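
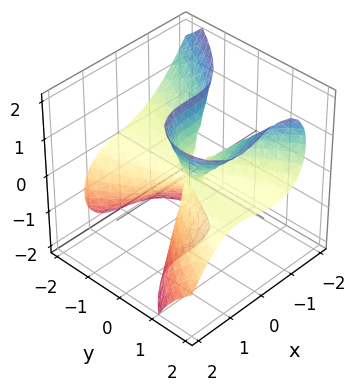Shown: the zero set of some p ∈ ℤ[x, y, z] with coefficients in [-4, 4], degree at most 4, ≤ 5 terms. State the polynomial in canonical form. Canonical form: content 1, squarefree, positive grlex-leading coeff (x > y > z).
2*x^3 + 2*y^2*z - 2*y*z^2 - x*y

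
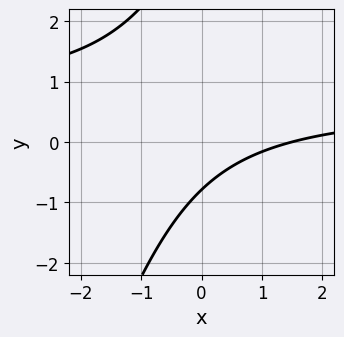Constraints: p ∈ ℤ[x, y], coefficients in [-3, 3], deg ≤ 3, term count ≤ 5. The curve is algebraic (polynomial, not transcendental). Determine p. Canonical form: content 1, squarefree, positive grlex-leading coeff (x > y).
3*x*y - y^2 - 2*x + 3*y + 3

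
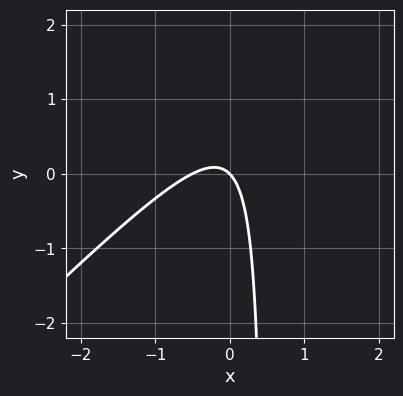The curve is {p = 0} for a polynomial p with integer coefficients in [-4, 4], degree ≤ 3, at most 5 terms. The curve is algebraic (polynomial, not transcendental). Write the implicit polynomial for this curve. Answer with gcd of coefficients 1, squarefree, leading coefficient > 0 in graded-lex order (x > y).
2*x^2 - 2*x*y + x + y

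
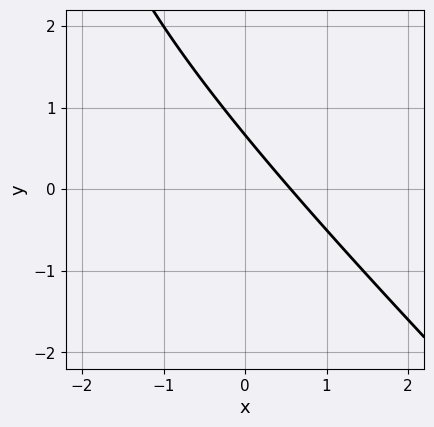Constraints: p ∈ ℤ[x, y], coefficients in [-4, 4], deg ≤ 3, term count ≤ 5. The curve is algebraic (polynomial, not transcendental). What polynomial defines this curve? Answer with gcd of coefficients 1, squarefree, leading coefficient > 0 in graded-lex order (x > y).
x^2 + x*y + 3*x + 3*y - 2

First, degree: no degree-1 curve has this shape, so deg p = 2.
Finally, matching integer coefficients to the picture gives p.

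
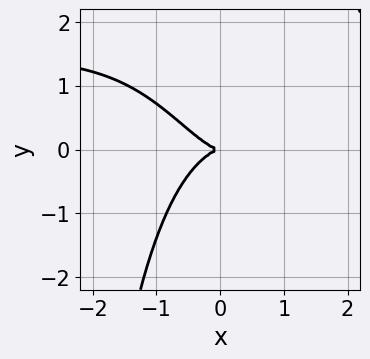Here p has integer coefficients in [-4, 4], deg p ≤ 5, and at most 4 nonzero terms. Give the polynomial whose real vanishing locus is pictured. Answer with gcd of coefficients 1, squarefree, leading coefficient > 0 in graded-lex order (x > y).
1. deg p = 4. The shape is more complex than any degree-3 curve.
2. Checking where it meets the axes: it crosses the y-axis at the gridline y = 0; it crosses the x-axis at the gridline x = 0.
3. Together with the visible shape, these determine p as stated.

2*x^3*y - 3*x^3 - 3*y^2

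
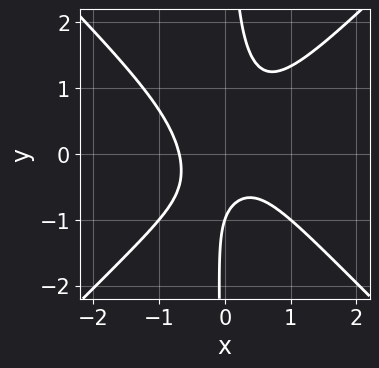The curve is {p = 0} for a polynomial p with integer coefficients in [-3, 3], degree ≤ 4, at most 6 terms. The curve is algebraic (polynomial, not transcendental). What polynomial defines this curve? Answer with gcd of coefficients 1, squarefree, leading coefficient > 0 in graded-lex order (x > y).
(a) Degree: the shape is more complex than any degree-2 curve, so deg p = 3.
(b) Checking where it meets the axes: it meets the y-axis at y = -1 (among the integer gridlines).
(c) Matching integer coefficients to the picture gives p.

3*x^3 - 3*x*y^2 + y + 1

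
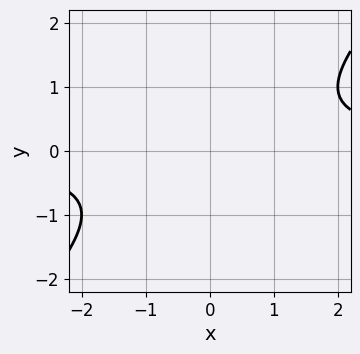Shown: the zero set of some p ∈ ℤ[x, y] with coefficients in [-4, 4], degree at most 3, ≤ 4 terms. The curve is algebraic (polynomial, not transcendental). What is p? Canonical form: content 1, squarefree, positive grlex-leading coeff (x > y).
1. deg p = 2.
2. From the axis intercepts and sections: the curve avoids every integer y-axis point in the box; the curve avoids every integer x-axis point in the box.
3. Assembling these constraints gives the stated polynomial.

x*y - y^2 - 1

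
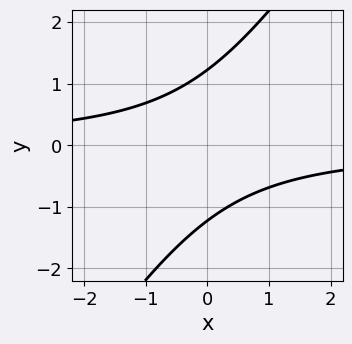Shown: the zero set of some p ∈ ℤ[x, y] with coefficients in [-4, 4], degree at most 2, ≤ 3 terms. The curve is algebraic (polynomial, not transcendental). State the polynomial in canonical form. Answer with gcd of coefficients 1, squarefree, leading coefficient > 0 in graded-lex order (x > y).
3*x*y - 2*y^2 + 3

The degree is 2 — no degree-1 curve has this shape.
Checking where it meets the axes: it misses every integer gridline on the x-axis.
Matching integer coefficients to the picture gives p.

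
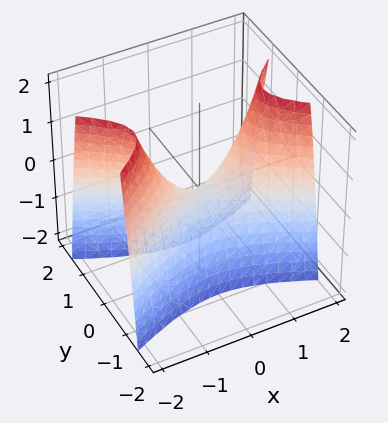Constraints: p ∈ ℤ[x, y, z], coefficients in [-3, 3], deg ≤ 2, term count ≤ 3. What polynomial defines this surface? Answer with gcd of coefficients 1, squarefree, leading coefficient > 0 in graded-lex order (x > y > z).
x^2 - 3*y^2 - z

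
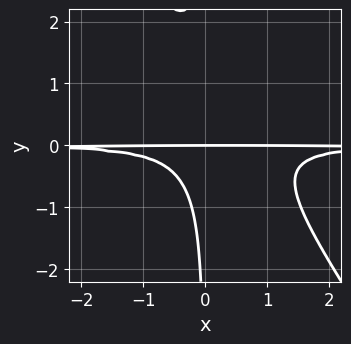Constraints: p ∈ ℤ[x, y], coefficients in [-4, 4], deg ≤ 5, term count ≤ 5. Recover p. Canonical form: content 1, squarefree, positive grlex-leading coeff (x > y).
The degree is 4 — the shape is more complex than any degree-3 curve.
Against the integer gridlines: every point of the x-axis in the box is on the curve; it meets the y-axis at y = 0 (among the integer gridlines).
Putting this together gives p.

3*x^2*y^2 + 2*x*y^3 - 2*x*y^2 + y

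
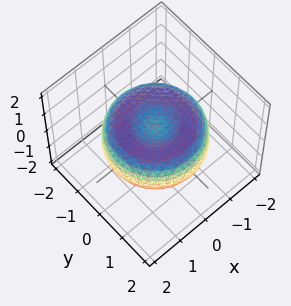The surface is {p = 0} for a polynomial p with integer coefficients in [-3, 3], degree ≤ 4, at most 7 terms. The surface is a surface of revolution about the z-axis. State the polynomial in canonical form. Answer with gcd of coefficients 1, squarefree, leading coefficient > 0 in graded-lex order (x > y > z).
The degree is 4 — the shape is more complex than any degree-3 surface.
Symmetries: every cross-section ⟂ z is a circle, so x, y appear only via x² + y².
Observable constraints: a circular section at z = 0 has radius between 1 and 2.
These observations pin down the coefficients.

x^4 + 2*x^2*y^2 + y^4 - 2*x^2 - 2*y^2 + 3*z^2 - 1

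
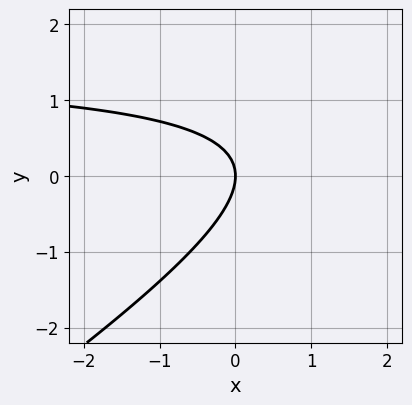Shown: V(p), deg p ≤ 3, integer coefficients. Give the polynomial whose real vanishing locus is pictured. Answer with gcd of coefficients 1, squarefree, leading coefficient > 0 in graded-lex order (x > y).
1. deg p = 2. No degree-1 curve has this shape.
2. Observable constraints: one y-axis crossing is at y = 0; it crosses the x-axis at the gridline x = 0.
3. Fitting integer coefficients to these (and the overall shape) gives p.

2*x*y - 3*y^2 - 3*x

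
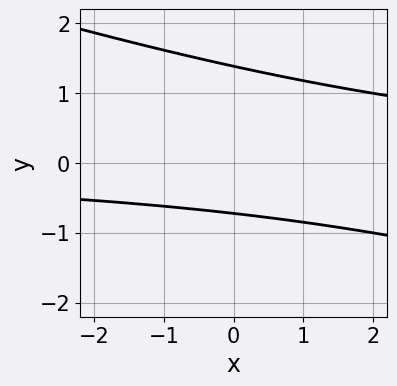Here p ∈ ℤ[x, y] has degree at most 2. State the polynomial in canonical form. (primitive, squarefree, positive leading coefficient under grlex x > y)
x*y + 3*y^2 - 2*y - 3

Degree: the shape is more complex than any degree-1 curve, so deg p = 2.
Against the integer gridlines: it misses every integer gridline on the x-axis.
Solving for integer coefficients yields p as stated.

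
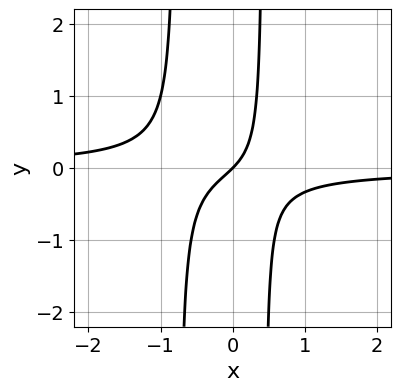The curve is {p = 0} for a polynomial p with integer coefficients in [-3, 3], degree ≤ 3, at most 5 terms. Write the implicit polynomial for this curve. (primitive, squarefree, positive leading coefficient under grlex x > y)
3*x^2*y + x*y + x - y

(a) Degree: the shape is more complex than any degree-2 curve, so deg p = 3.
(b) Checking where it meets the axes: it meets the y-axis at y = 0 (among the integer gridlines); one x-axis crossing is at x = 0.
(c) These observations pin down the coefficients.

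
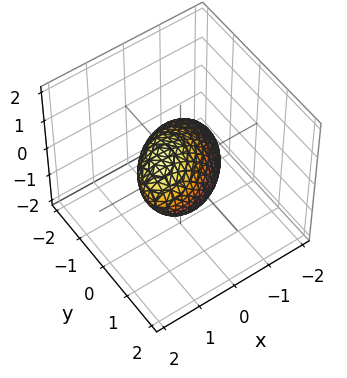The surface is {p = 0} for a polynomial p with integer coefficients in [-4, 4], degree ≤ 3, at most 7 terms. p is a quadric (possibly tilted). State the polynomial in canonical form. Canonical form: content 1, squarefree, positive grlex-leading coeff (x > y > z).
x^2 - x*y - x*z + y^2 + z^2 - 1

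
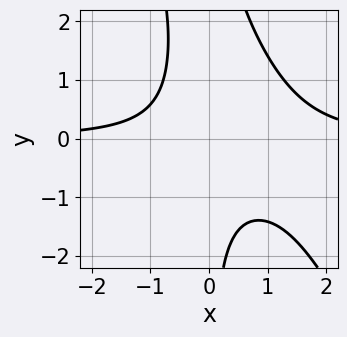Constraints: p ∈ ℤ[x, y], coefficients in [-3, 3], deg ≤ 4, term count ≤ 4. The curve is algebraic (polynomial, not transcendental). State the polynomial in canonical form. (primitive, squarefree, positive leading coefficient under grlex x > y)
2*x^2*y + x*y^2 - 2*x*y - 2

(a) deg p = 3.
(b) From the visible intercepts: the curve avoids every integer x-axis point in the box; no y-intercept at any integer in the box.
(c) Matching integer coefficients to the picture gives p.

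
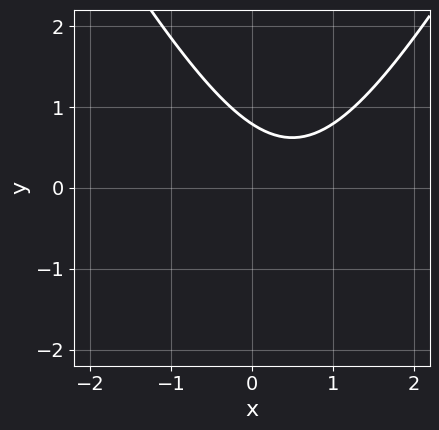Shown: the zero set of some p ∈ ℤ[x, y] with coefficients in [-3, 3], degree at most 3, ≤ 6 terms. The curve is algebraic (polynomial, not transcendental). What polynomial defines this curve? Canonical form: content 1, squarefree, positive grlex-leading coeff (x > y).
Degree: a generic line meets the curve in up to 2 points, so deg p = 2.
Observable constraints: it misses every integer gridline on the x-axis.
Together with the visible shape, these determine p as stated.

3*x^2 - y^2 - 3*x - 3*y + 3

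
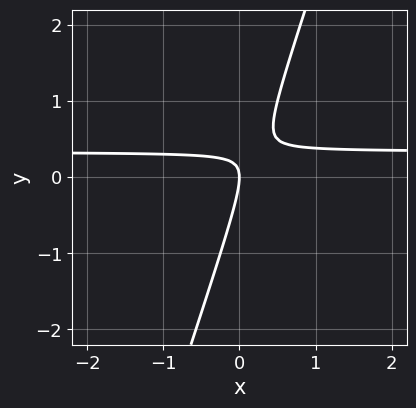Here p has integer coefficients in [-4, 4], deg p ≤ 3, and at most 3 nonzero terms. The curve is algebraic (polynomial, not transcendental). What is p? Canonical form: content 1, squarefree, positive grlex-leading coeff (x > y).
3*x*y - y^2 - x

First, degree: the shape is more complex than any degree-1 curve, so deg p = 2.
Then, checking where it meets the axes: it crosses the y-axis at the gridline y = 0; it crosses the x-axis at the gridline x = 0.
Finally, assembling these constraints gives the stated polynomial.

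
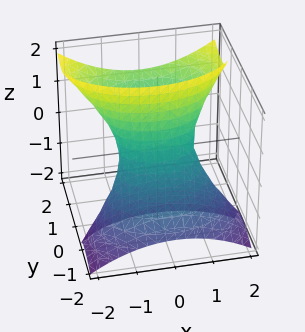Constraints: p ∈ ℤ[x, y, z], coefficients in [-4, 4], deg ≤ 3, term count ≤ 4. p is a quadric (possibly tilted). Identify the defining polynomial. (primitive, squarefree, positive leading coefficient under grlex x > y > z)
x^2 + 2*y^2 - 3*y*z - 1

(a) The degree is 2 — the shape is more complex than any degree-1 surface.
(b) Against the integer gridlines: the surface avoids every integer z-axis point in the box; the x-axis gridline crossings are at x ∈ {-1, 1}.
(c) Together with the visible shape, these determine p as stated.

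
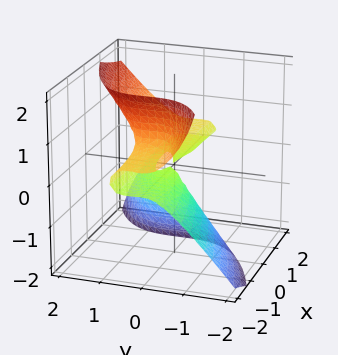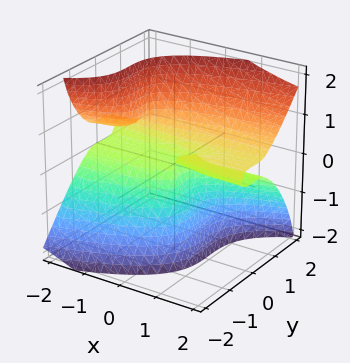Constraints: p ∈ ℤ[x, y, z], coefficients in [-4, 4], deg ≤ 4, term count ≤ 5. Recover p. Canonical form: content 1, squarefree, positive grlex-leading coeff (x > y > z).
Degree: a generic line meets the surface in up to 3 points, so deg p = 3.
Reading off the gridlines: one z-axis crossing is at z = 0; every point of the x-axis in the box is on the surface.
Assembling these constraints gives the stated polynomial.

2*x*z^2 - 2*y^3 + z^3 - x*z + y^2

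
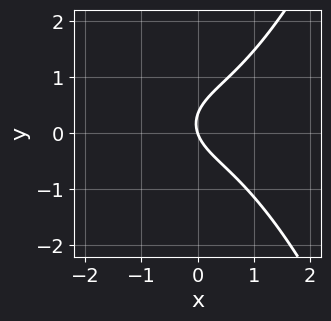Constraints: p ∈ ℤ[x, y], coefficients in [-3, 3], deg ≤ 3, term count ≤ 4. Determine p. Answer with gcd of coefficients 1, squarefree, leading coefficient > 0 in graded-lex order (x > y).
1. deg p = 3. A generic line meets the curve in up to 3 points.
2. From the visible intercepts: it crosses the y-axis at the gridline y = 0; it meets the x-axis at x = 0 (among the integer gridlines).
3. Putting this together gives p.

2*x^3 - 3*y^2 + 3*x + y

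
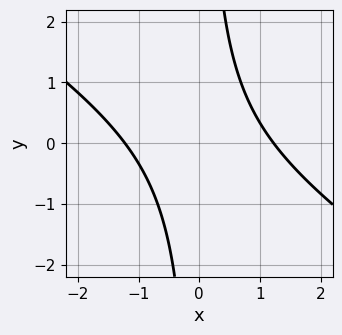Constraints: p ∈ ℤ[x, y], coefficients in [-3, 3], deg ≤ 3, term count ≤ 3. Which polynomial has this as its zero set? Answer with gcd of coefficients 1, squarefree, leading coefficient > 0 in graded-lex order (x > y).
Degree: no degree-1 curve has this shape, so deg p = 2.
Checking where it meets the axes: no y-intercept at any integer in the box.
Putting this together gives p.

2*x^2 + 3*x*y - 3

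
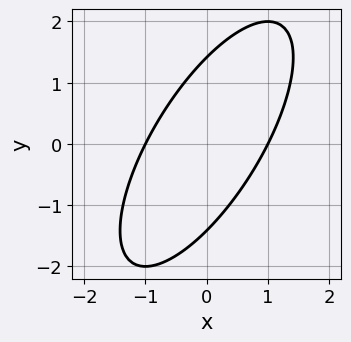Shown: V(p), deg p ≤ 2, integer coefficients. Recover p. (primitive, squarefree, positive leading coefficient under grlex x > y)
1. Degree: the shape is more complex than any degree-1 curve, so deg p = 2.
2. From the visible intercepts: among the integer gridlines, it crosses the x-axis at x ∈ {-1, 1}.
3. Fitting integer coefficients to these (and the overall shape) gives p.

2*x^2 - 2*x*y + y^2 - 2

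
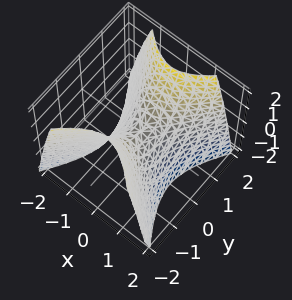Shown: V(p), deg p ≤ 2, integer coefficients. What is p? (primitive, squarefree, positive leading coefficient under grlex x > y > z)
3*x^2 - 2*y^2 + 2*z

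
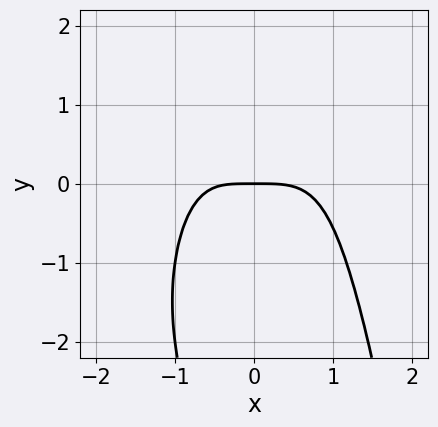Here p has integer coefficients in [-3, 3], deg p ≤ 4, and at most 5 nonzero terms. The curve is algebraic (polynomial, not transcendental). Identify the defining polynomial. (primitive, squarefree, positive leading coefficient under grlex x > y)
2*x^4 - x^3*y - x*y^2 + x*y + 3*y

(a) The degree is 4 — a generic line meets the curve in up to 4 points.
(b) Checking where it meets the axes: it meets the x-axis at x = 0 (among the integer gridlines); it meets the y-axis at y = 0 (among the integer gridlines).
(c) The integer polynomial consistent with all of this is the stated p.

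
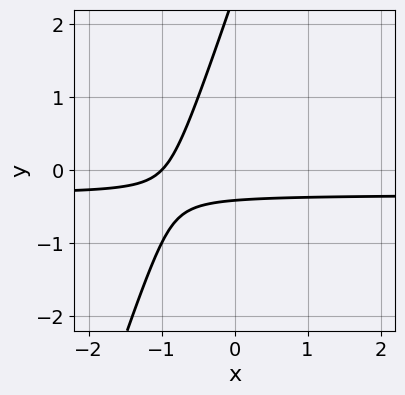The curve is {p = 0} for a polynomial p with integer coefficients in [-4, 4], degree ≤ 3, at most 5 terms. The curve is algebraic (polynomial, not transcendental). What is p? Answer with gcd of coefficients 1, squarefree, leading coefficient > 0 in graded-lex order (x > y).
3*x*y - y^2 + x + 2*y + 1

1. deg p = 2. A generic line meets the curve in up to 2 points.
2. Observable constraints: it meets the x-axis at x = -1 (among the integer gridlines).
3. Assembling these constraints gives the stated polynomial.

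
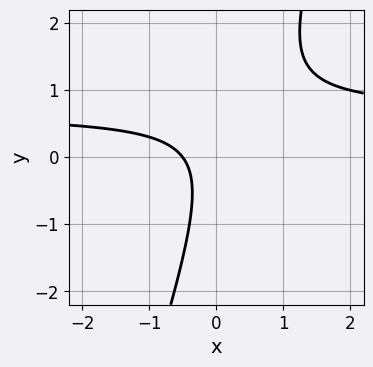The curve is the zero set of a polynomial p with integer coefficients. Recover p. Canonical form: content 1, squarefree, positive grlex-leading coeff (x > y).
(a) Degree: no degree-1 curve has this shape, so deg p = 2.
(b) Observable constraints: the curve avoids every integer y-axis point in the box.
(c) These observations pin down the coefficients.

3*x*y - y^2 - 2*x - 1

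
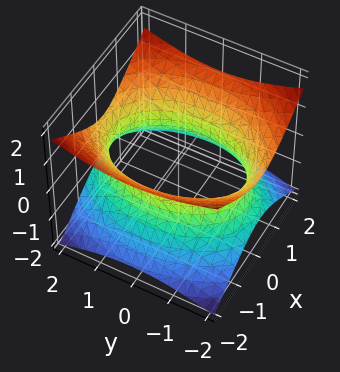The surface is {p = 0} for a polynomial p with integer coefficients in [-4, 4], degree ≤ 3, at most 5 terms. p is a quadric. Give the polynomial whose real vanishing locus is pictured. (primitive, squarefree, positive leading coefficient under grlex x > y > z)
(a) Degree: one connected sheet with a waist; a quadric, so deg p = 2.
(b) Symmetries: it's symmetric under x → −x, forcing even powers of x; mirror symmetry z ↦ −z ⇒ only even powers of z; it's symmetric under y → −y, forcing even powers of y.
(c) From the axis intercepts and sections: the surface avoids every integer z-axis point in the box.
(d) Fitting integer coefficients to these (and the overall shape) gives p.

2*x^2 + y^2 - 3*z^2 - 3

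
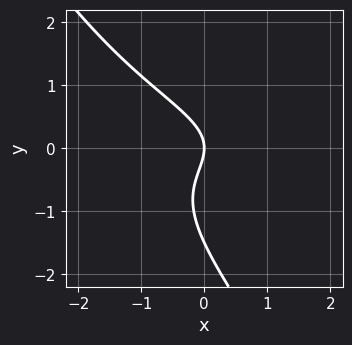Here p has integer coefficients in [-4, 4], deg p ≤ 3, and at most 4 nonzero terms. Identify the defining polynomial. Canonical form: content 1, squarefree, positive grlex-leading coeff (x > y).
3*x*y^2 + 2*y^3 + 3*y^2 + 3*x

1. deg p = 3.
2. From the axis intercepts and sections: it meets the x-axis at x = 0 (among the integer gridlines); it meets the y-axis at y = 0 (among the integer gridlines).
3. Together with the visible shape, these determine p as stated.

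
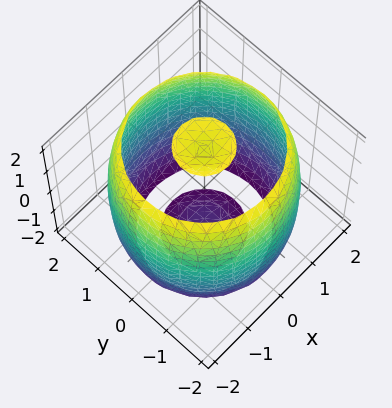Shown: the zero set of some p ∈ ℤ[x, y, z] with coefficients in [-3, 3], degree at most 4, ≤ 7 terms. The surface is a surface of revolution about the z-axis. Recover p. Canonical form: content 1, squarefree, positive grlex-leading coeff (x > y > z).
x^4 + 2*x^2*y^2 + y^4 - 3*x^2 - 3*y^2 + z^2 - 3

First, the picture has 3 separate pieces. They look like related sheets of one shape, so recover p as a whole.
Next, degree: no degree-3 surface has this shape, so deg p = 4.
Next, symmetries: rotational symmetry about the z-axis ⇒ p depends on x, y only through x² + y².
Then, against the integer gridlines: a circular section at z = -2 has radius between 0 and 1.
Finally, putting this together gives p.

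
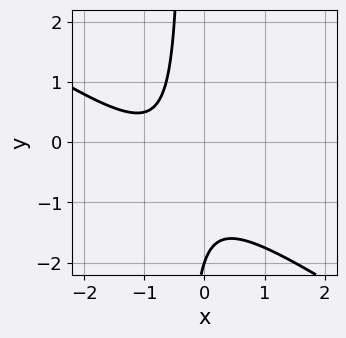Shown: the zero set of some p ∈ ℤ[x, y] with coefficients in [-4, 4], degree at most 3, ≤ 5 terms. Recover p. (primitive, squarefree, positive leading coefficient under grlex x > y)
2*x^2 + 3*x*y + 3*x + y + 2

Degree: the shape is more complex than any degree-1 curve, so deg p = 2.
From the visible intercepts: it misses every integer gridline on the x-axis; it crosses the y-axis at the gridline y = -2.
Fitting integer coefficients to these (and the overall shape) gives p.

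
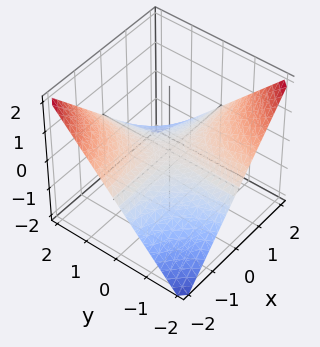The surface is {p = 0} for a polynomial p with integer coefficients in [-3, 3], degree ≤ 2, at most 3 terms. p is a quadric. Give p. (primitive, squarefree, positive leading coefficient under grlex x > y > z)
x*y + 2*z

(a) deg p = 2.
(b) From the visible intercepts: the visible y-axis segment lies entirely on the surface; every point of the x-axis in the box is on the surface; it crosses the z-axis at the gridline z = 0.
(c) These observations pin down the coefficients.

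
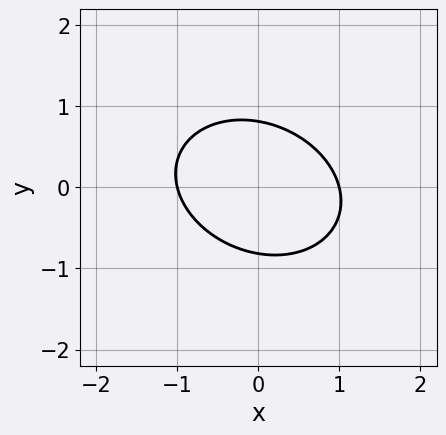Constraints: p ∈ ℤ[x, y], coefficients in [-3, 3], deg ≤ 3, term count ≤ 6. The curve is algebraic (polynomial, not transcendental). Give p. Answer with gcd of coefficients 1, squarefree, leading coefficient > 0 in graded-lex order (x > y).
First, the degree is 2 — a generic line meets the curve in up to 2 points.
Then, from the visible intercepts: among the integer gridlines, it crosses the x-axis at x ∈ {-1, 1}.
Finally, putting this together gives p.

2*x^2 + x*y + 3*y^2 - 2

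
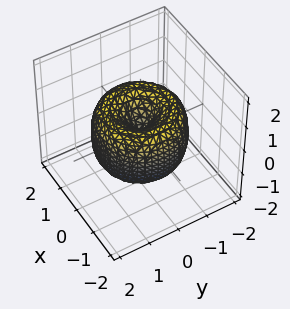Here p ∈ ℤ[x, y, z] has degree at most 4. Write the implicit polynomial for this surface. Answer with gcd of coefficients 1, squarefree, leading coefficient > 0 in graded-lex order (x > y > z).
x^4 + 2*x^2*y^2 + y^4 - 2*x^2 - 2*y^2 + z^2

1. The degree is 4 — the shape is more complex than any degree-3 surface.
2. Symmetry: the surface is invariant under rotation about z: p = q(x² + y², z).
3. From the visible intercepts: one z-axis crossing is at z = 0; one x-axis crossing is at x = 0; a circular section at z = -1 has radius exactly 1.
4. Together with the visible shape, these determine p as stated.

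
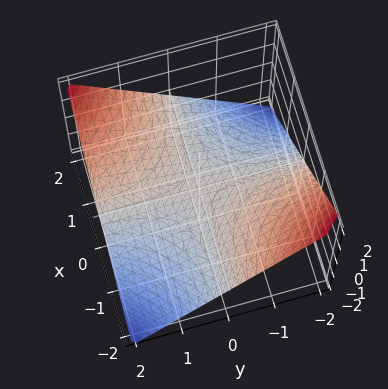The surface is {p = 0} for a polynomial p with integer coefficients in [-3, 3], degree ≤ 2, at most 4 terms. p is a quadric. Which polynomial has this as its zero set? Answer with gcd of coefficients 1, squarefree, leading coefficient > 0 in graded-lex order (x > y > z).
x*y - 2*z

First, the degree is 2 — a hyperbolic paraboloid; a quadric.
Next, against the integer gridlines: it meets the z-axis at z = 0 (among the integer gridlines); every point of the x-axis in the box is on the surface.
Finally, together with the visible shape, these determine p as stated.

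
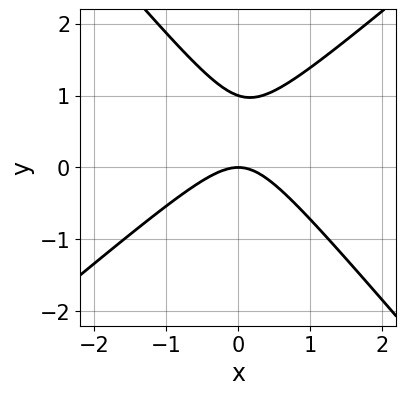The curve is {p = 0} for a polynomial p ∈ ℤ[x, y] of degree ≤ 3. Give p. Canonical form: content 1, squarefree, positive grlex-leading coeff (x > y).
The degree is 2 — a generic line meets the curve in up to 2 points.
Against the integer gridlines: one x-axis crossing is at x = 0; the y-axis gridline crossings are at y ∈ {0, 1}.
Assembling these constraints gives the stated polynomial.

3*x^2 - x*y - 3*y^2 + 3*y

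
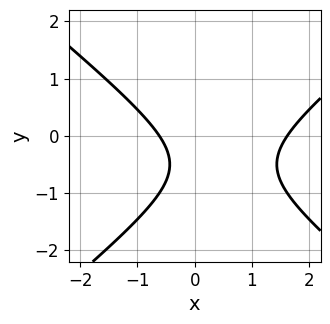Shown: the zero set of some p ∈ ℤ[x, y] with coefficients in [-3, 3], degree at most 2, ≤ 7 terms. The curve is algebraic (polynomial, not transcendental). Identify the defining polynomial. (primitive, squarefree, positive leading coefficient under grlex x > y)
2*x^2 - 3*y^2 - 2*x - 3*y - 2

deg p = 2. The shape is more complex than any degree-1 curve.
From the visible intercepts: no y-intercept at any integer in the box.
These observations pin down the coefficients.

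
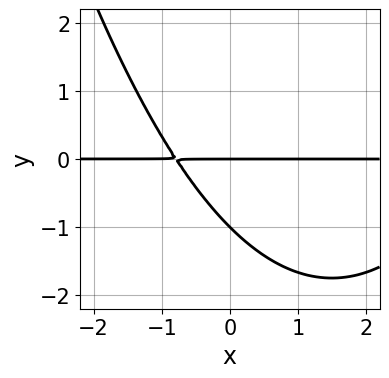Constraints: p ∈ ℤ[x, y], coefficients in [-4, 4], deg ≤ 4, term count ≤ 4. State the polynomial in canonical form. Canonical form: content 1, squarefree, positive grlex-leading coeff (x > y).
First, degree: the shape is more complex than any degree-2 curve, so deg p = 3.
Then, checking where it meets the axes: among the integer gridlines, it crosses the y-axis at y ∈ {-1, 0}; the visible x-axis segment lies entirely on the curve.
Finally, these observations pin down the coefficients.

x^2*y - 3*x*y - 3*y^2 - 3*y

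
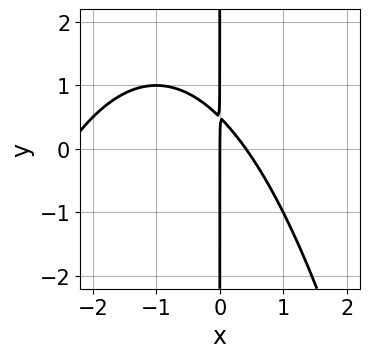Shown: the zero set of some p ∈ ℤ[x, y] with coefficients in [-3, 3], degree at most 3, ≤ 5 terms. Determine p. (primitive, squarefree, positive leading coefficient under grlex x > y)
x^3 + 2*x^2 + 2*x*y - x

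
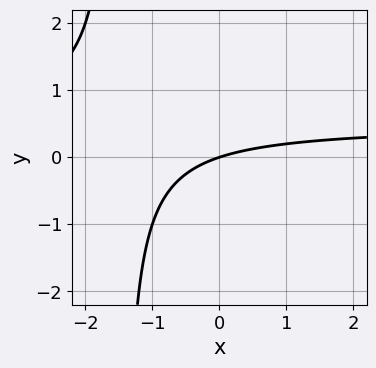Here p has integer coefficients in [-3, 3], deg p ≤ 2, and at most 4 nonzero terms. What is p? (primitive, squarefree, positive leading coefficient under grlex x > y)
2*x*y - x + 3*y

First, the degree is 2 — a generic line meets the curve in up to 2 points.
Then, against the integer gridlines: it crosses the x-axis at the gridline x = 0; one y-axis crossing is at y = 0.
Finally, matching integer coefficients to the picture gives p.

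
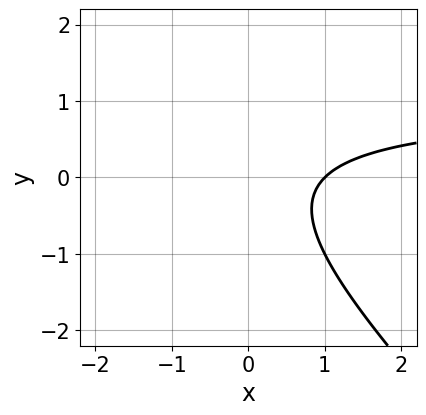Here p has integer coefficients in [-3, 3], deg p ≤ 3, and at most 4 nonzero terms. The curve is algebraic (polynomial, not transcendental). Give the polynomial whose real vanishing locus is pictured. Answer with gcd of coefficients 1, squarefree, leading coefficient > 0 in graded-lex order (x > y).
1. Degree: a generic line meets the curve in up to 2 points, so deg p = 2.
2. From the axis intercepts and sections: it crosses the x-axis at the gridline x = 1; no y-intercept at any integer in the box.
3. Fitting integer coefficients to these (and the overall shape) gives p.

x*y + y^2 - x + 1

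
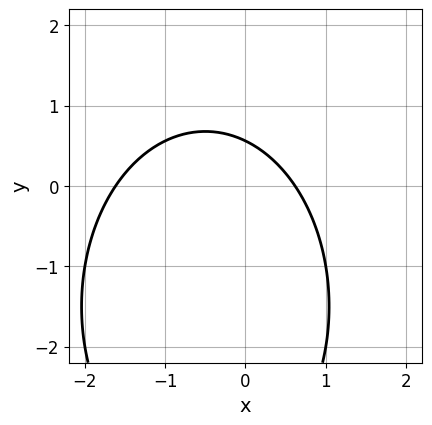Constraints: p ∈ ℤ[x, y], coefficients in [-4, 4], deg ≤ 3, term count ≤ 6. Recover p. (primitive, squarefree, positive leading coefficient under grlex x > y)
2*x^2 + y^2 + 2*x + 3*y - 2

1. deg p = 2. No degree-1 curve has this shape.
2. The integer polynomial consistent with all of this is the stated p.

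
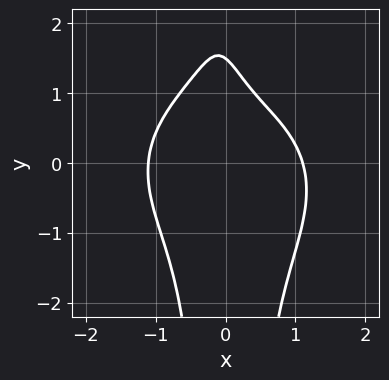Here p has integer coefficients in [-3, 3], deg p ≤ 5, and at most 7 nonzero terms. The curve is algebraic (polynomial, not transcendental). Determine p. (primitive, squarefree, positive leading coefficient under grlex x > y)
2*x^4 + 3*x^2*y^2 + x*y + 2*y - 3

First, degree: a generic line meets the curve in up to 4 points, so deg p = 4.
Finally, matching integer coefficients to the picture gives p.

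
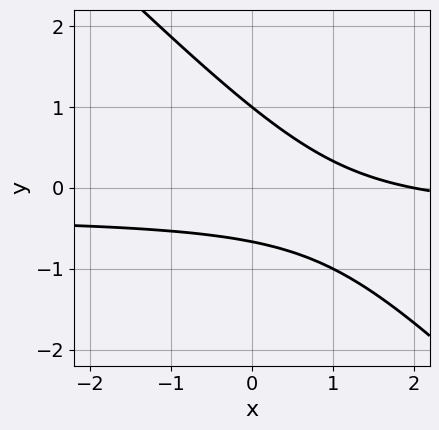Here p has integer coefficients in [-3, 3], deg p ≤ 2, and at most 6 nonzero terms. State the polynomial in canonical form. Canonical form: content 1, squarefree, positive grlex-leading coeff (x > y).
Degree: a generic line meets the curve in up to 2 points, so deg p = 2.
Against the integer gridlines: it crosses the x-axis at the gridline x = 2; it crosses the y-axis at the gridline y = 1.
Assembling these constraints gives the stated polynomial.

3*x*y + 3*y^2 + x - y - 2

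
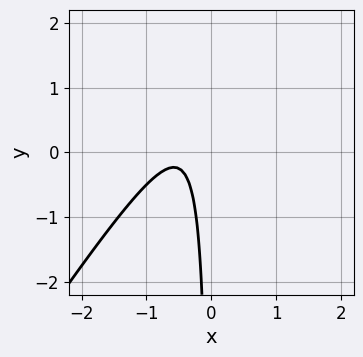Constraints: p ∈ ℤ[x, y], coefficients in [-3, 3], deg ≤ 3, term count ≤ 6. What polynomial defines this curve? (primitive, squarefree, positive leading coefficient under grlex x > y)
3*x^2 - 2*x*y + 3*x + 1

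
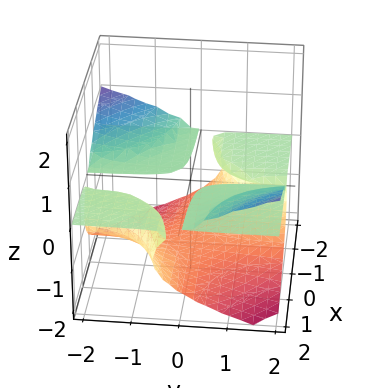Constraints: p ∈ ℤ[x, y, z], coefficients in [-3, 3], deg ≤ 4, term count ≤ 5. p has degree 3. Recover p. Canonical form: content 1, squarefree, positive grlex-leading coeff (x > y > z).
The picture has 3 separate pieces. They look like related sheets of one shape, so recover p as a whole.
Degree: a generic line meets the surface in up to 3 points, so deg p = 3.
From the axis intercepts and sections: every point of the x-axis in the box is on the surface; every point of the y-axis in the box is on the surface.
The integer polynomial consistent with all of this is the stated p.

x*y*z - 2*z^3 - 3*z^2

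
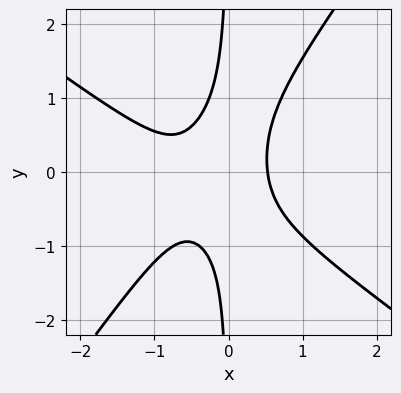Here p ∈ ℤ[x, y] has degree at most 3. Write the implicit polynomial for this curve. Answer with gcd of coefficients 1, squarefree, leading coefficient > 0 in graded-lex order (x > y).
3*x^3 + 2*x^2*y - 3*x*y^2 + 2*x^2 - 1

First, deg p = 3. A generic line meets the curve in up to 3 points.
Then, checking where it meets the axes: it misses every integer gridline on the y-axis.
Finally, fitting integer coefficients to these (and the overall shape) gives p.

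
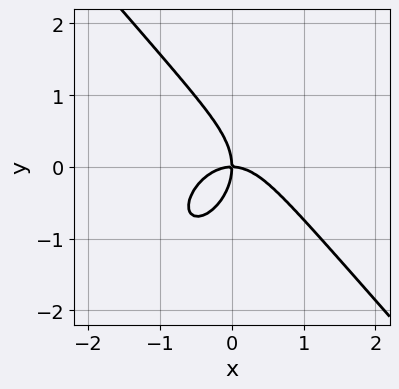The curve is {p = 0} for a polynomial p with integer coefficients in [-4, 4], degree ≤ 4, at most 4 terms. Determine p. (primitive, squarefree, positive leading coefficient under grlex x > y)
First, the degree is 3 — a generic line meets the curve in up to 3 points.
Then, from the axis intercepts and sections: one y-axis crossing is at y = 0; one x-axis crossing is at x = 0.
Finally, fitting integer coefficients to these (and the overall shape) gives p.

3*x^3 + 2*y^3 + 3*x*y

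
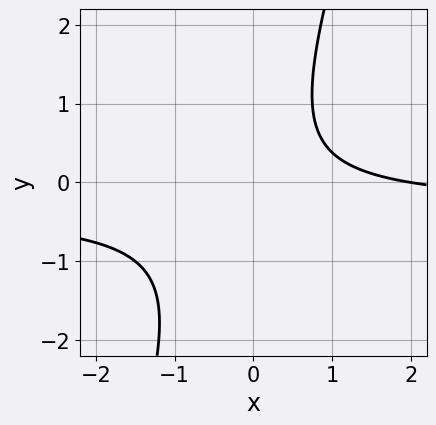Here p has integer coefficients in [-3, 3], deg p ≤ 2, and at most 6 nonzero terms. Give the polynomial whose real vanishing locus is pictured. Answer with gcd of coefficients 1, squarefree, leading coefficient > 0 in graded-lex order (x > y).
3*x*y - y^2 + x - 2

1. Degree: no degree-1 curve has this shape, so deg p = 2.
2. Against the integer gridlines: one x-axis crossing is at x = 2; the curve avoids every integer y-axis point in the box.
3. The integer polynomial consistent with all of this is the stated p.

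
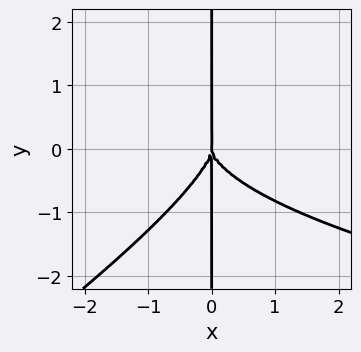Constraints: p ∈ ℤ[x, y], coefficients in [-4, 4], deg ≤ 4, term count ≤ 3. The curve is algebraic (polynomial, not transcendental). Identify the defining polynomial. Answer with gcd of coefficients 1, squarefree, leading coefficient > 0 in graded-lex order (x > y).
2*x^2*y^2 - 3*x*y^3 - 3*x^3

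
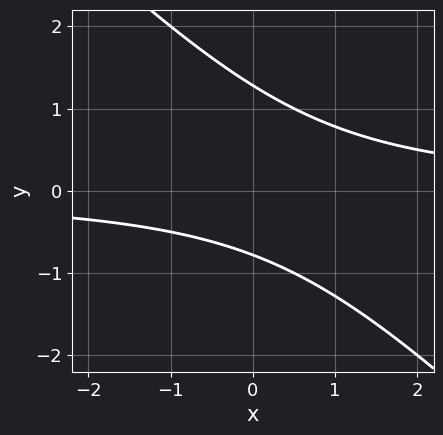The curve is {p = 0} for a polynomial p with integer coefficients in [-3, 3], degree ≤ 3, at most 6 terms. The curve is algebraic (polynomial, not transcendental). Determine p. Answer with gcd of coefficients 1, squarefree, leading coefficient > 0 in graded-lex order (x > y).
2*x*y + 2*y^2 - y - 2

deg p = 2. No degree-1 curve has this shape.
Against the integer gridlines: no x-intercept at any integer in the box.
These observations pin down the coefficients.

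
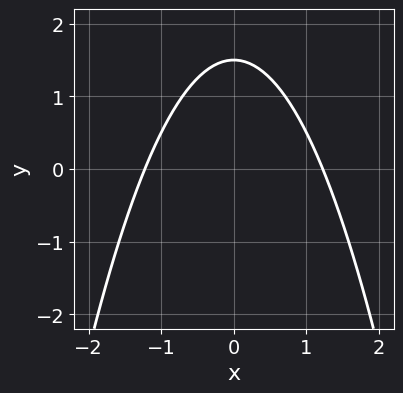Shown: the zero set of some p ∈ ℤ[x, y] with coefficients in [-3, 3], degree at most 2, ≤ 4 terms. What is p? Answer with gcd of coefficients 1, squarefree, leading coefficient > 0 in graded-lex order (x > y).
1. Degree: the shape is more complex than any degree-1 curve, so deg p = 2.
2. Symmetries: mirror symmetry x ↦ −x ⇒ only even powers of x.
3. The integer polynomial consistent with all of this is the stated p.

2*x^2 + 2*y - 3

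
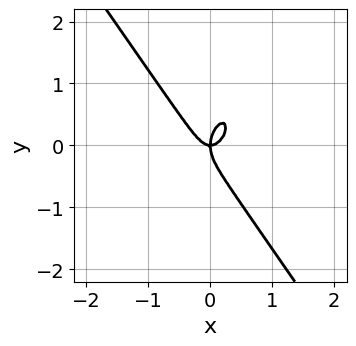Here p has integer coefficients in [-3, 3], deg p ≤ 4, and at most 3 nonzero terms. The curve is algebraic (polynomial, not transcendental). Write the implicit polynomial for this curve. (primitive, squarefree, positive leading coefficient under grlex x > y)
3*x^3 + y^3 - x*y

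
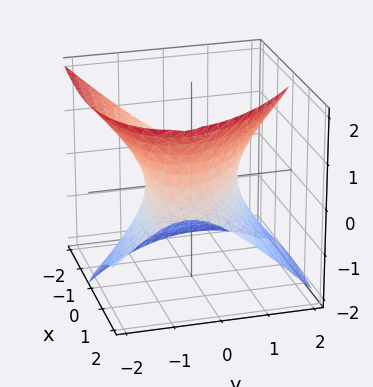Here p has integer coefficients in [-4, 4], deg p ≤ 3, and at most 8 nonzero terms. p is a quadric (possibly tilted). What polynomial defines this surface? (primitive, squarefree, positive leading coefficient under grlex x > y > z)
x^2 + 2*x*y + 3*x*z + 3*y^2 - 3*z^2 - 3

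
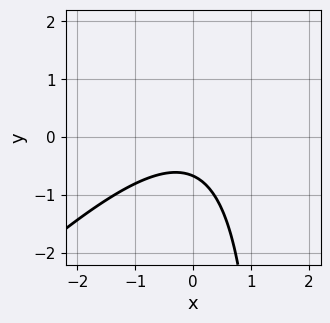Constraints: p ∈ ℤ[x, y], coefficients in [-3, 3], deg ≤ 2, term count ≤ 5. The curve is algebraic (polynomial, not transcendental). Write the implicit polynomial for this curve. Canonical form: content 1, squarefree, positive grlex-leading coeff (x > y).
2*x^2 - 2*x*y + 3*y + 2

(a) deg p = 2. No degree-1 curve has this shape.
(b) Checking where it meets the axes: it misses every integer gridline on the x-axis.
(c) Solving for integer coefficients yields p as stated.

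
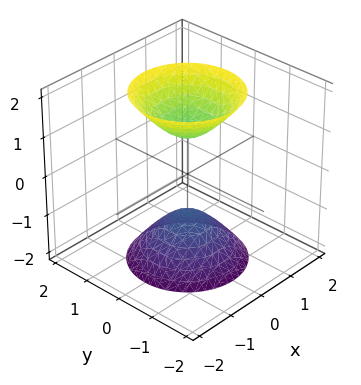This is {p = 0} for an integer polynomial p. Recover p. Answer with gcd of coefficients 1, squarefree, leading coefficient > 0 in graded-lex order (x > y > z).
(a) I count 2 distinct pieces. They look like related sheets of one shape, so recover p as a whole.
(b) deg p = 2. Two sheets facing apart; a quadric.
(c) Symmetries: the z ↦ −z reflection is a symmetry, so z appears only in even powers; rotational symmetry about the z-axis ⇒ p depends on x, y only through x² + y².
(d) Checking where it meets the axes: the z-axis gridline crossings are at z ∈ {-1, 1}; a circular section at z = -2 has radius between 1 and 2; the surface avoids every integer x-axis point in the box.
(e) Matching integer coefficients to the picture gives p.

2*x^2 + 2*y^2 - z^2 + 1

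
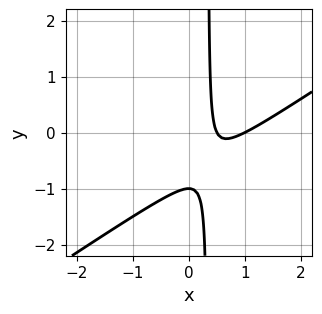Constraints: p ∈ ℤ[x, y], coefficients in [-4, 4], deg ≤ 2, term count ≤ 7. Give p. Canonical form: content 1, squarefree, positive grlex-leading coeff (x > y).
2*x^2 - 3*x*y - 3*x + y + 1

First, the degree is 2 — the shape is more complex than any degree-1 curve.
Then, reading off the gridlines: it crosses the x-axis at the gridline x = 1; it crosses the y-axis at the gridline y = -1.
Finally, putting this together gives p.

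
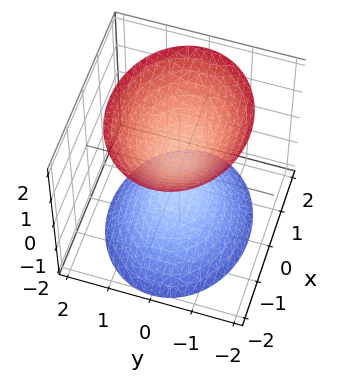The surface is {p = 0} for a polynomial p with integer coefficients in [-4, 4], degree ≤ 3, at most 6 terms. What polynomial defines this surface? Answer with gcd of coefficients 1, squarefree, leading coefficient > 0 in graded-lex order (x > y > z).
2*x^2 + 3*y^2 - 2*z^2 + 1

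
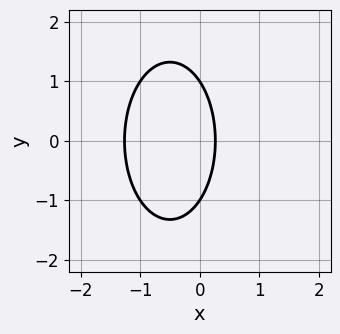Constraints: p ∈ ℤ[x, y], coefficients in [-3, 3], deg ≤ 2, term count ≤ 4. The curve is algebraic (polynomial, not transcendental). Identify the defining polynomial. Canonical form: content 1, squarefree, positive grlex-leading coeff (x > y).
3*x^2 + y^2 + 3*x - 1

(a) The degree is 2 — no degree-1 curve has this shape.
(b) Symmetries: mirror symmetry y ↦ −y ⇒ only even powers of y.
(c) Reading off the gridlines: among the integer gridlines, it crosses the y-axis at y ∈ {-1, 1}.
(d) Assembling these constraints gives the stated polynomial.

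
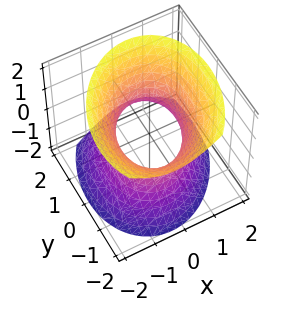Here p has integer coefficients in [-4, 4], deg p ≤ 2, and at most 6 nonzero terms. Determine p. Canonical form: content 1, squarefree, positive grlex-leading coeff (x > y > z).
3*x^2 - x*y + 2*y^2 + y*z - 2*z^2 - 3

deg p = 2. No degree-1 surface has this shape.
Checking where it meets the axes: no z-intercept at any integer in the box; the x-axis gridline crossings are at x ∈ {-1, 1}.
The integer polynomial consistent with all of this is the stated p.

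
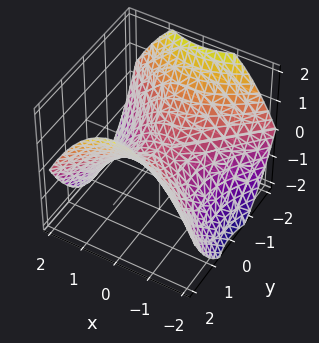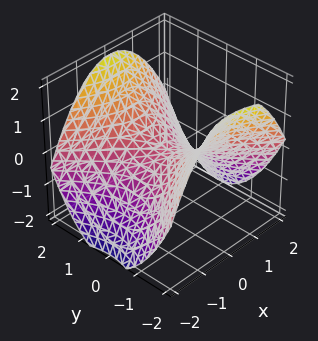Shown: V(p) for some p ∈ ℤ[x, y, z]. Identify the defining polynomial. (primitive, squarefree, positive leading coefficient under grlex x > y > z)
x^2 - y^2 + 2*z

1. Degree: a hyperbolic paraboloid; a quadric, so deg p = 2.
2. Symmetries: the x ↦ −x reflection is a symmetry, so x appears only in even powers; it's symmetric under y → −y, forcing even powers of y.
3. Checking where it meets the axes: one y-axis crossing is at y = 0; one z-axis crossing is at z = 0; it meets the x-axis at x = 0 (among the integer gridlines).
4. Solving for integer coefficients yields p as stated.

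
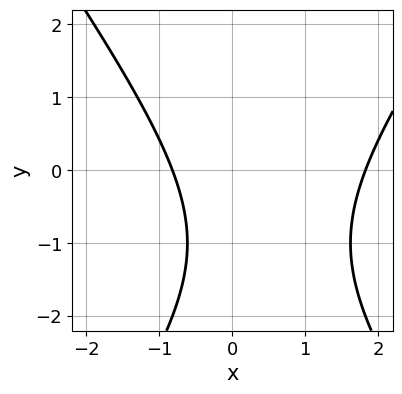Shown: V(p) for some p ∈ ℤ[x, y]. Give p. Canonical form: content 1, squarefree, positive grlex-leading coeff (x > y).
First, deg p = 2. No degree-1 curve has this shape.
Then, from the visible intercepts: no y-intercept at any integer in the box.
Finally, fitting integer coefficients to these (and the overall shape) gives p.

2*x^2 - y^2 - 2*x - 2*y - 3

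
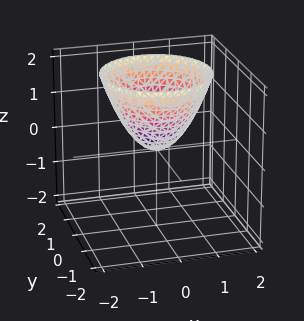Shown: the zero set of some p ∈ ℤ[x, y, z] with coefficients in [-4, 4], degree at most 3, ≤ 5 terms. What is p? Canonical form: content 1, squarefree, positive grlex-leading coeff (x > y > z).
x^2 + y^2 - z

(a) Degree: a paraboloid; a quadric, so deg p = 2.
(b) By symmetry, the z-axis is an axis of rotation, so x and y enter only as x² + y².
(c) Observable constraints: it meets the x-axis at x = 0 (among the integer gridlines); it crosses the z-axis at the gridline z = 0; it meets the y-axis at y = 0 (among the integer gridlines); a circular section at z = 1 has radius exactly 1.
(d) Solving for integer coefficients yields p as stated.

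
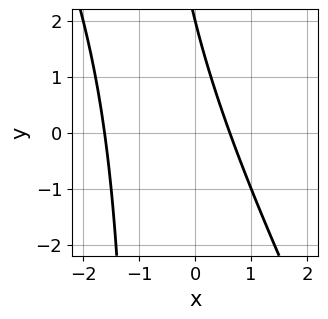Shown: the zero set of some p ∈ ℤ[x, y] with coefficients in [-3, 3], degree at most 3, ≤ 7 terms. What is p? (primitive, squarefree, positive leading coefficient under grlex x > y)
(a) deg p = 2. No degree-1 curve has this shape.
(b) Reading off the gridlines: it crosses the y-axis at the gridline y = 2.
(c) The integer polynomial consistent with all of this is the stated p.

2*x^2 + x*y + 2*x + y - 2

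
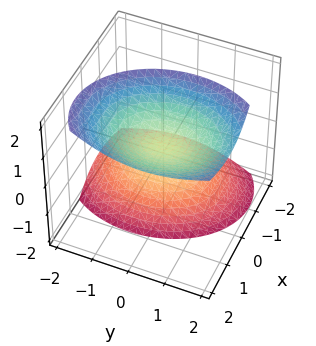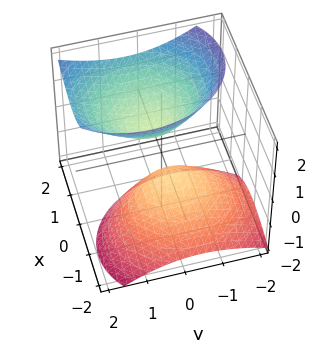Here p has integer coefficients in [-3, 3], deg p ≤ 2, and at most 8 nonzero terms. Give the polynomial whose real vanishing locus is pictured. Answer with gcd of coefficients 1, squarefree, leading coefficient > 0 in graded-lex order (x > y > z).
3*x^2 - 3*x*z + 2*y^2 - y*z - 2*z^2 + 1

1. The picture has 2 separate pieces.
2. deg p = 2.
3. Against the integer gridlines: no x-intercept at any integer in the box; it misses every integer gridline on the y-axis.
4. Putting this together gives p.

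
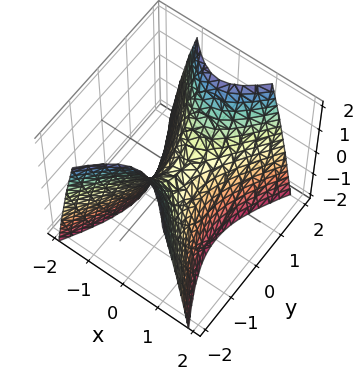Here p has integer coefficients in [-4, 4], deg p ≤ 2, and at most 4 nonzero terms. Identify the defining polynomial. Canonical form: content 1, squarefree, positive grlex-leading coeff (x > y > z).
2*x^2 - y^2 + z

(a) The degree is 2 — a saddle surface; a quadric.
(b) Symmetries: mirror symmetry y ↦ −y ⇒ only even powers of y; the x ↦ −x reflection is a symmetry, so x appears only in even powers.
(c) From the visible intercepts: one x-axis crossing is at x = 0; it crosses the z-axis at the gridline z = 0.
(d) Assembling these constraints gives the stated polynomial.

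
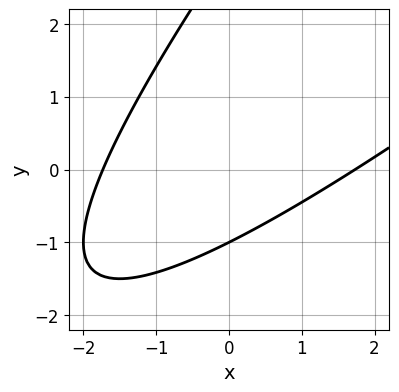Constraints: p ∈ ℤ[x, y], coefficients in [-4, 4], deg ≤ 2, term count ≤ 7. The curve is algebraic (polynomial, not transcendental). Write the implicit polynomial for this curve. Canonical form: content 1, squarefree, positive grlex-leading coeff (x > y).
Degree: the shape is more complex than any degree-1 curve, so deg p = 2.
Checking where it meets the axes: one y-axis crossing is at y = -1.
Putting this together gives p.

x^2 - 2*x*y + y^2 - 2*y - 3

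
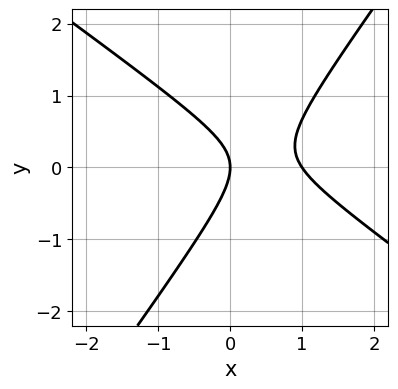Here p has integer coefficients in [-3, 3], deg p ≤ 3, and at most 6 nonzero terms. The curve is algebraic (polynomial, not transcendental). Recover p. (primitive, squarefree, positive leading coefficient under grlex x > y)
First, degree: a generic line meets the curve in up to 2 points, so deg p = 2.
Then, against the integer gridlines: the x-axis gridline crossings are at x ∈ {0, 1}; it crosses the y-axis at the gridline y = 0.
Finally, these observations pin down the coefficients.

3*x^2 + 2*x*y - 3*y^2 - 3*x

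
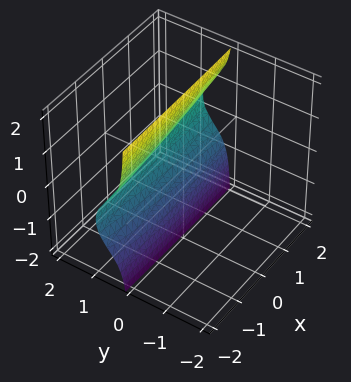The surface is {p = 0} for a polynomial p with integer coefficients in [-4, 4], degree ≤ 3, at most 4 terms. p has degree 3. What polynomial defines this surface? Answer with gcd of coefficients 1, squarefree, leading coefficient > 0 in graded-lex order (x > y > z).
x*y*z - 2*y^3 - 3*y*z^2 + 1

First, degree: a generic line meets the surface in up to 3 points, so deg p = 3.
Then, against the integer gridlines: the surface avoids every integer x-axis point in the box; it misses every integer gridline on the z-axis.
Finally, solving for integer coefficients yields p as stated.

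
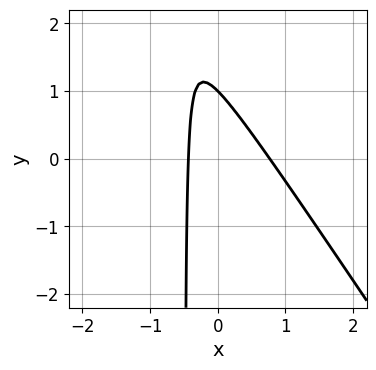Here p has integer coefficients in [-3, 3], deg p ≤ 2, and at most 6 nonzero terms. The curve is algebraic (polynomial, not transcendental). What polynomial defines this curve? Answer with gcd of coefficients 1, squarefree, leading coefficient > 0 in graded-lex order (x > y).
1. The degree is 2 — no degree-1 curve has this shape.
2. Checking where it meets the axes: it crosses the y-axis at the gridline y = 1.
3. Putting this together gives p.

3*x^2 + 2*x*y - x + y - 1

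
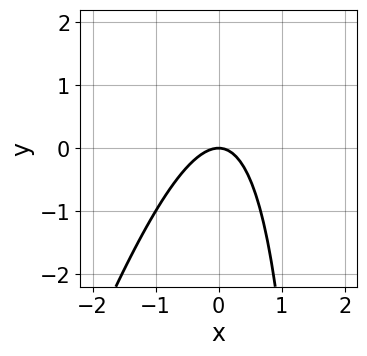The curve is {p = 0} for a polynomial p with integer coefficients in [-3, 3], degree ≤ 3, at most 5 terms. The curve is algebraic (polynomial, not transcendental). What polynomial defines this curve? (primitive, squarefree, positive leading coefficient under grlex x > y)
(a) The degree is 2 — no degree-1 curve has this shape.
(b) Reading off the gridlines: one x-axis crossing is at x = 0; it meets the y-axis at y = 0 (among the integer gridlines).
(c) The integer polynomial consistent with all of this is the stated p.

3*x^2 - x*y + 2*y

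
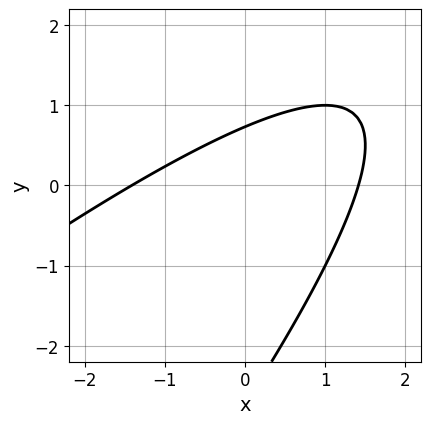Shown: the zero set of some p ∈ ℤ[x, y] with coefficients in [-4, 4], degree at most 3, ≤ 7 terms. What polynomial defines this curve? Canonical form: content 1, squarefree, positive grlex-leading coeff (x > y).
x^2 - 2*x*y + y^2 + 2*y - 2

Degree: no degree-1 curve has this shape, so deg p = 2.
Putting this together gives p.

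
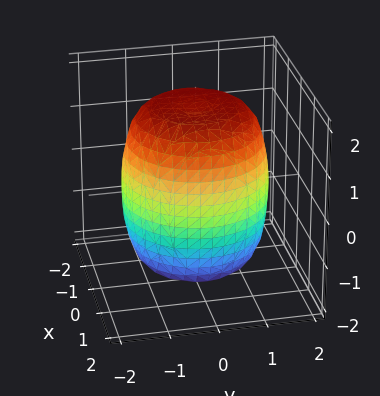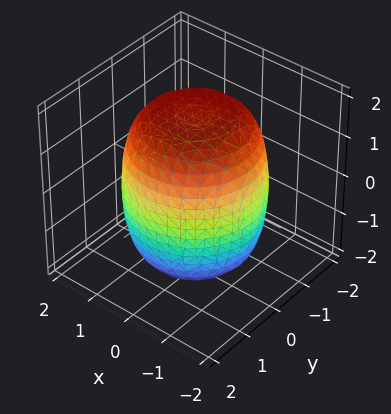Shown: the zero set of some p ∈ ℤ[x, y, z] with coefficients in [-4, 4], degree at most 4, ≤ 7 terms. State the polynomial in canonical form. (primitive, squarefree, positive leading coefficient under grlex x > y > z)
x^4 + 2*x^2*y^2 + y^4 - x^2 - y^2 + z^2 - 3

deg p = 4.
Symmetries: rotational symmetry about the z-axis ⇒ p depends on x, y only through x² + y².
From the axis intercepts and sections: a circular section at z = 1 has radius between 1 and 2.
The integer polynomial consistent with all of this is the stated p.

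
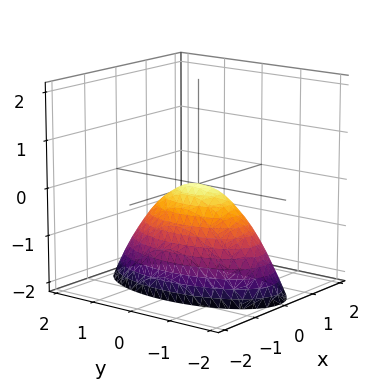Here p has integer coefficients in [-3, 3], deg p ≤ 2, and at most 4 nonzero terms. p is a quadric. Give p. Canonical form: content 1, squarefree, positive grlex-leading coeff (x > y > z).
3*x^2 + y^2 + 2*z

The degree is 2 — a paraboloid; a quadric.
Symmetries: mirror symmetry x ↦ −x ⇒ only even powers of x; it's symmetric under y → −y, forcing even powers of y.
From the visible intercepts: it meets the x-axis at x = 0 (among the integer gridlines); one y-axis crossing is at y = 0; one z-axis crossing is at z = 0.
Fitting integer coefficients to these (and the overall shape) gives p.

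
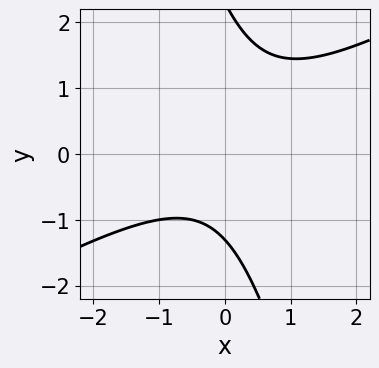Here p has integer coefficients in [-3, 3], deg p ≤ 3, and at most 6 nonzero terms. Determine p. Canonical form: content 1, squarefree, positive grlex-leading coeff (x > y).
First, the degree is 2 — the shape is more complex than any degree-1 curve.
Then, from the axis intercepts and sections: it misses every integer gridline on the x-axis.
Finally, the integer polynomial consistent with all of this is the stated p.

2*x^2 - 3*x*y - y^2 + y + 3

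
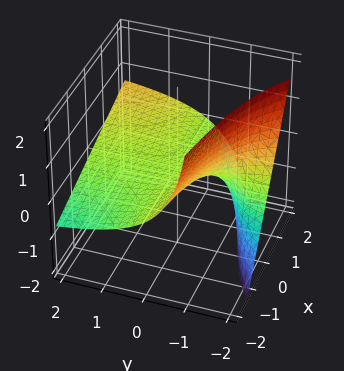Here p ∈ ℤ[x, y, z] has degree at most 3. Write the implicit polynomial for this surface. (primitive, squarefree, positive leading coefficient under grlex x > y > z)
x*y - 2*y*z - 3*z

(a) deg p = 2. No degree-1 surface has this shape.
(b) Against the integer gridlines: one z-axis crossing is at z = 0; the visible y-axis segment lies entirely on the surface; every point of the x-axis in the box is on the surface.
(c) Putting this together gives p.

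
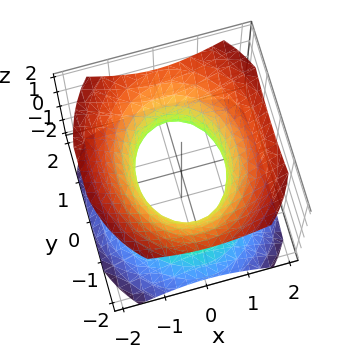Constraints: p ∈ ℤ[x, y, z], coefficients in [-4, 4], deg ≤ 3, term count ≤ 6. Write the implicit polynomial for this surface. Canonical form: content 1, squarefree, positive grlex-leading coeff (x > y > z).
First, degree: one connected sheet with a waist; a quadric, so deg p = 2.
Then, symmetries: the y ↦ −y reflection is a symmetry, so y appears only in even powers; mirror symmetry x ↦ −x ⇒ only even powers of x; it's symmetric under z → −z, forcing even powers of z.
Then, checking where it meets the axes: the x-axis gridline crossings are at x ∈ {-1, 1}; it misses every integer gridline on the z-axis.
Finally, the integer polynomial consistent with all of this is the stated p.

3*x^2 + 2*y^2 - 3*z^2 - 3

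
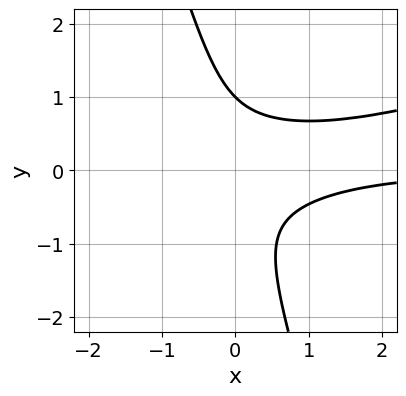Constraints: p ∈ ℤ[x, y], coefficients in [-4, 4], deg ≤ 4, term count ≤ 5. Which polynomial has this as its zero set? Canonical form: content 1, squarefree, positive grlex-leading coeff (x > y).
(a) Degree: no degree-2 curve has this shape, so deg p = 3.
(b) Reading off the gridlines: no x-intercept at any integer in the box; one y-axis crossing is at y = 1.
(c) These observations pin down the coefficients.

x^2*y - 3*x*y^2 - y^3 + 1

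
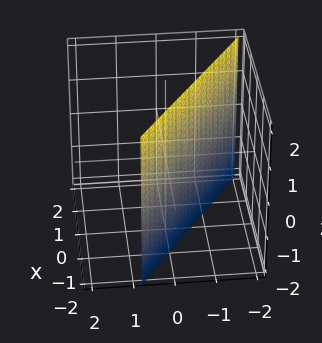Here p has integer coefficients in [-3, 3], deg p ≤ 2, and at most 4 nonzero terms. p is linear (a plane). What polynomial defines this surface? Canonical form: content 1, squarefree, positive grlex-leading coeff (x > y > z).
Degree: every cross-section is a straight line — this is a plane, so deg p = 1.
Reading off the gridlines: no z-intercept at any integer in the box; it crosses the x-axis at the gridline x = -1.
Solving for integer coefficients yields p as stated.

2*x + 3*y + 2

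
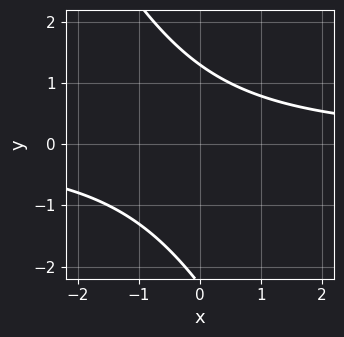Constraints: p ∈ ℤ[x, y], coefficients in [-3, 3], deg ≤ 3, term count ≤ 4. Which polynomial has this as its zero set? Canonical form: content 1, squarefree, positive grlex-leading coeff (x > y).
deg p = 2. A generic line meets the curve in up to 2 points.
Observable constraints: it misses every integer gridline on the x-axis.
The integer polynomial consistent with all of this is the stated p.

2*x*y + y^2 + y - 3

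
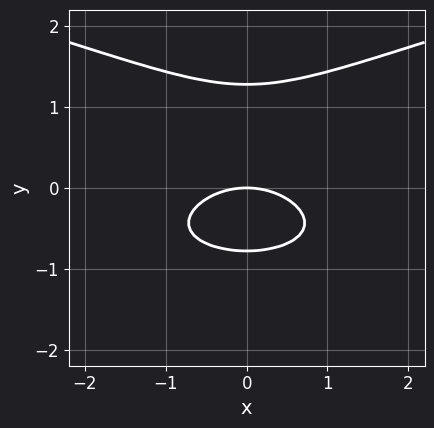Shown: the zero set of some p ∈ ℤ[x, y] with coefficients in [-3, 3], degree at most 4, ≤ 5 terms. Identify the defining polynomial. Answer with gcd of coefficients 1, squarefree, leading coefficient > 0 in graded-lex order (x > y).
2*y^3 - x^2 - y^2 - 2*y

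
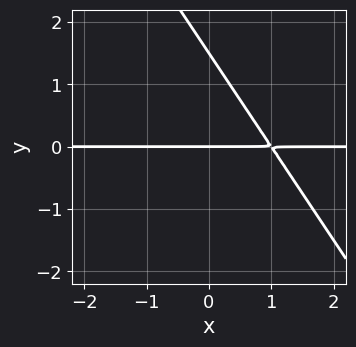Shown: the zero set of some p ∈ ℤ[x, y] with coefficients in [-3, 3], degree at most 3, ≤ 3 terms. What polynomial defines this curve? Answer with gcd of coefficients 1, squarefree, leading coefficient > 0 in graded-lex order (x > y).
3*x*y + 2*y^2 - 3*y

1. Degree: a generic line meets the curve in up to 2 points, so deg p = 2.
2. Checking where it meets the axes: every point of the x-axis in the box is on the curve; it crosses the y-axis at the gridline y = 0.
3. Together with the visible shape, these determine p as stated.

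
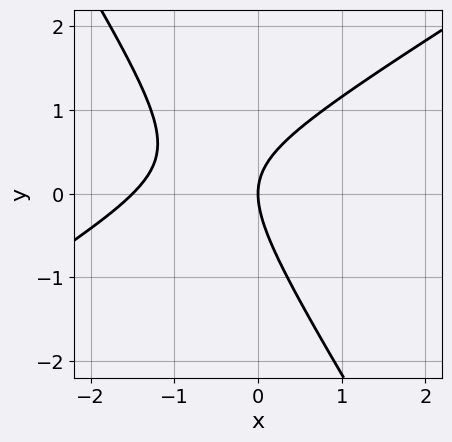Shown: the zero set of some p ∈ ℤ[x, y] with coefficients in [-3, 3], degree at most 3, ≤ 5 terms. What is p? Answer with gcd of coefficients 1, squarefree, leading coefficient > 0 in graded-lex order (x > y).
First, degree: no degree-1 curve has this shape, so deg p = 2.
Next, from the axis intercepts and sections: it crosses the x-axis at the gridline x = 0; one y-axis crossing is at y = 0.
Finally, putting this together gives p.

2*x^2 - 2*x*y - 2*y^2 + 3*x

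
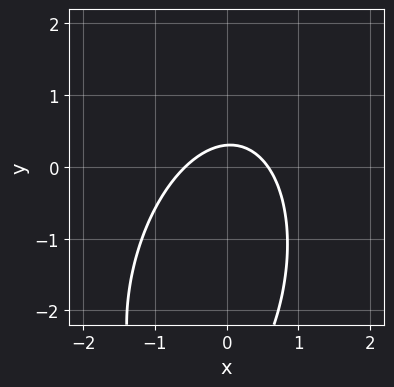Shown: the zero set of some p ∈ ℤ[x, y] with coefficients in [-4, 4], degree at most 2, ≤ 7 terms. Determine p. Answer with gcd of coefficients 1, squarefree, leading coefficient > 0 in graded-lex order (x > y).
3*x^2 - x*y + y^2 + 3*y - 1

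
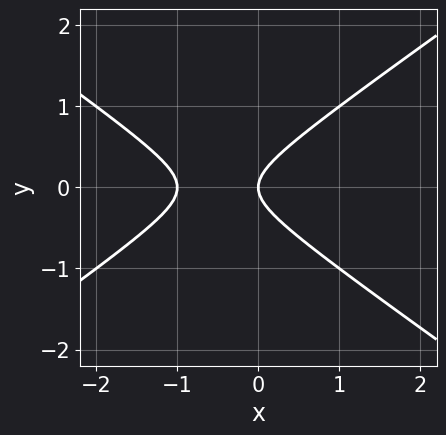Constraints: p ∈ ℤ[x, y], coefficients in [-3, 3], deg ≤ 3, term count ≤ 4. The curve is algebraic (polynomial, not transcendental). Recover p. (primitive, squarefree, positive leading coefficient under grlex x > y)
1. deg p = 2. No degree-1 curve has this shape.
2. Symmetries: it's symmetric under y → −y, forcing even powers of y.
3. From the visible intercepts: one y-axis crossing is at y = 0; among the integer gridlines, it crosses the x-axis at x ∈ {-1, 0}.
4. Together with the visible shape, these determine p as stated.

x^2 - 2*y^2 + x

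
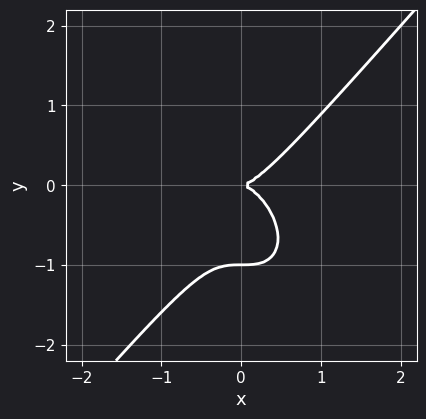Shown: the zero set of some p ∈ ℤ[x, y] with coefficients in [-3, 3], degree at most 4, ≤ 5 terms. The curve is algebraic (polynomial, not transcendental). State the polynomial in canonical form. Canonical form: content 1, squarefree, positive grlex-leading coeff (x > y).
3*x^3 - 2*y^3 - 2*y^2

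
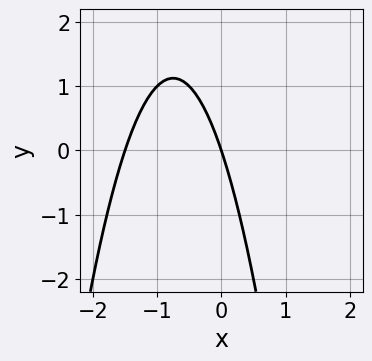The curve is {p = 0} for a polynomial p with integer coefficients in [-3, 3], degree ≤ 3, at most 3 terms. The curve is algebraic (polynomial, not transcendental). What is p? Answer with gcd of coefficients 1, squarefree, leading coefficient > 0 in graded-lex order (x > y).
2*x^2 + 3*x + y

1. The degree is 2 — a generic line meets the curve in up to 2 points.
2. Checking where it meets the axes: it meets the x-axis at x = 0 (among the integer gridlines); it meets the y-axis at y = 0 (among the integer gridlines).
3. Matching integer coefficients to the picture gives p.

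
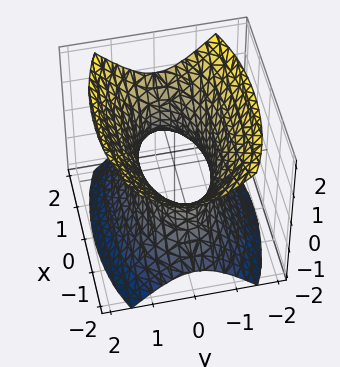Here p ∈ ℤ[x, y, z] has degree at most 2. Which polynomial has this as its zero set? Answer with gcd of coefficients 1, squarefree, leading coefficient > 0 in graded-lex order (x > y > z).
First, the degree is 2 — an hourglass — one-sheet hyperboloid; a quadric.
Next, symmetries: the z ↦ −z reflection is a symmetry, so z appears only in even powers; mirror symmetry x ↦ −x ⇒ only even powers of x; mirror symmetry y ↦ −y ⇒ only even powers of y.
Next, checking where it meets the axes: the surface avoids every integer z-axis point in the box.
Finally, assembling these constraints gives the stated polynomial.

x^2 + 3*y^2 - 2*z^2 - 2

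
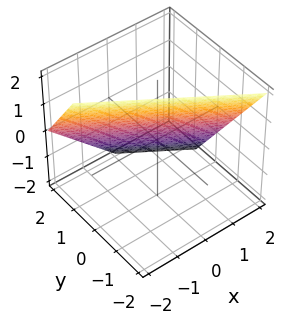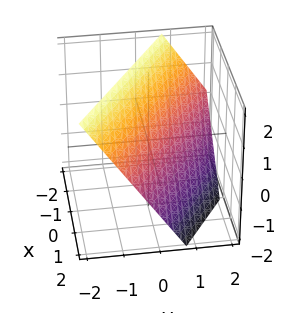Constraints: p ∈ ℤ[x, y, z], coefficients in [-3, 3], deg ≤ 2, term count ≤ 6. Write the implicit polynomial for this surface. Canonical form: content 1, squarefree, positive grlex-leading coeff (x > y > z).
2*x + 3*y + 2*z - 2

1. The degree is 1 — every cross-section is a straight line — this is a plane.
2. From the visible intercepts: it crosses the z-axis at the gridline z = 1; it crosses the x-axis at the gridline x = 1.
3. Together with the visible shape, these determine p as stated.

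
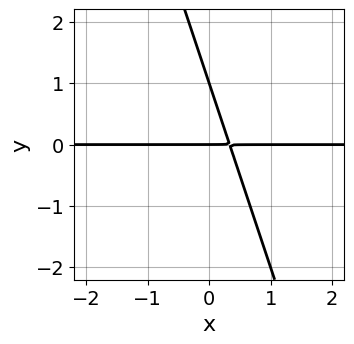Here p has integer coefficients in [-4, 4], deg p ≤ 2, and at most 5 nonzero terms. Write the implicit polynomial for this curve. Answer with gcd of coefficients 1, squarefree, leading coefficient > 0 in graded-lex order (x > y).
3*x*y + y^2 - y

(a) deg p = 2.
(b) Against the integer gridlines: every point of the x-axis in the box is on the curve; the y-axis gridline crossings are at y ∈ {0, 1}.
(c) Putting this together gives p.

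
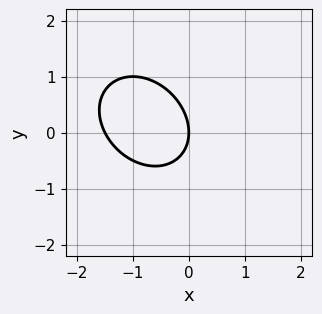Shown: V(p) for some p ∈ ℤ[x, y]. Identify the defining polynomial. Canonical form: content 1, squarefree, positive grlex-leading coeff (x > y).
1. Degree: the shape is more complex than any degree-1 curve, so deg p = 2.
2. Checking where it meets the axes: it meets the y-axis at y = 0 (among the integer gridlines); it crosses the x-axis at the gridline x = 0.
3. Matching integer coefficients to the picture gives p.

2*x^2 + x*y + 2*y^2 + 3*x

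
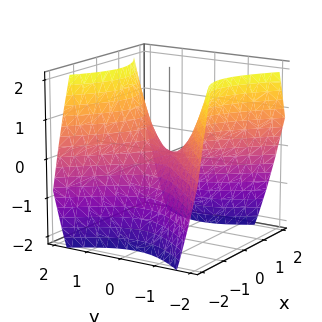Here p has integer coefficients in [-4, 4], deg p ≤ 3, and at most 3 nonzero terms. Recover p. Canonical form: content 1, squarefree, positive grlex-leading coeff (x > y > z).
Degree: a saddle surface; a quadric, so deg p = 2.
Symmetries: the x ↦ −x reflection is a symmetry, so x appears only in even powers; the y ↦ −y reflection is a symmetry, so y appears only in even powers.
Reading off the gridlines: it meets the x-axis at x = 0 (among the integer gridlines); it crosses the z-axis at the gridline z = 0; one y-axis crossing is at y = 0.
Solving for integer coefficients yields p as stated.

x^2 - y^2 + z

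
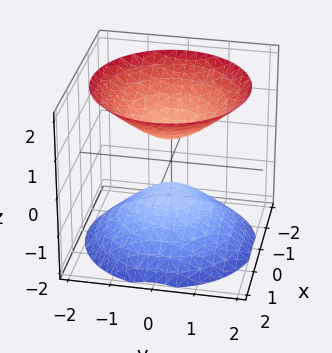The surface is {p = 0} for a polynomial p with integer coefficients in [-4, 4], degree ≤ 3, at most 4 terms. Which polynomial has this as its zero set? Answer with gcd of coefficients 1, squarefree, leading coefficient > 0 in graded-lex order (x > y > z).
2*x^2 + 2*y^2 - 2*z^2 + 1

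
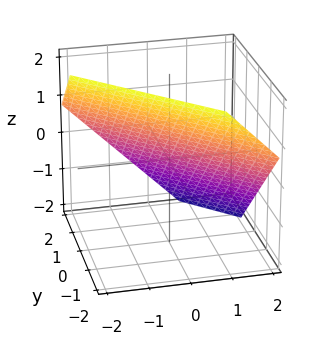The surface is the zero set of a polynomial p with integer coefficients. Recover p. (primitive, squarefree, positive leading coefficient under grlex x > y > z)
The degree is 1 — every cross-section is a straight line — this is a plane.
Solving for integer coefficients yields p as stated.

3*x + 3*y + 3*z - 2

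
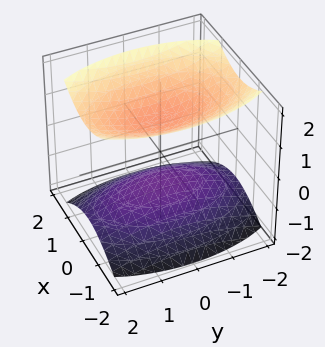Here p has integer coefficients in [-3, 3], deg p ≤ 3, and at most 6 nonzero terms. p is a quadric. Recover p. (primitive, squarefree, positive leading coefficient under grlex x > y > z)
There are 2 components. They look like related sheets of one shape, so recover p as a whole.
deg p = 2. Two sheets facing apart; a quadric.
Symmetries: the y ↦ −y reflection is a symmetry, so y appears only in even powers; the x ↦ −x reflection is a symmetry, so x appears only in even powers; mirror symmetry z ↦ −z ⇒ only even powers of z.
From the visible intercepts: it misses every integer gridline on the y-axis; the surface avoids every integer x-axis point in the box.
Solving for integer coefficients yields p as stated. Check: (0, 0, 1) on the z-axis lies on the surface, and p(0, 0, 1) = 0. ✓

3*x^2 + y^2 - 3*z^2 + 3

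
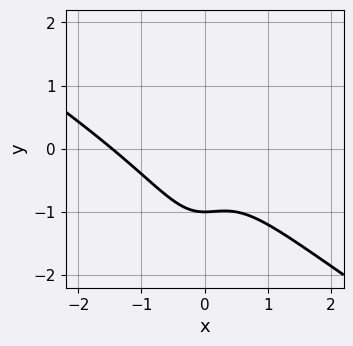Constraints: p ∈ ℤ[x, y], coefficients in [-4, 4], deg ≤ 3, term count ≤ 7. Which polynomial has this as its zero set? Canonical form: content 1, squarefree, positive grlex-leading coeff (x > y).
Degree: the shape is more complex than any degree-2 curve, so deg p = 3.
Against the integer gridlines: it meets the y-axis at y = -1 (among the integer gridlines).
Together with the visible shape, these determine p as stated.

2*x^3 + 3*x^2*y + 2*x^2 + 2*y + 2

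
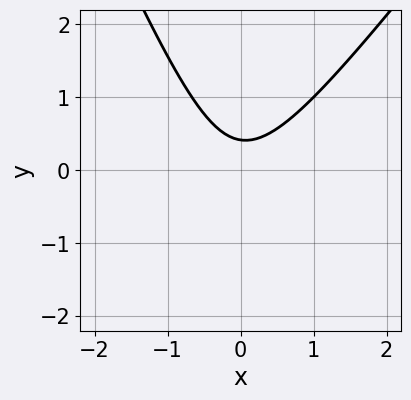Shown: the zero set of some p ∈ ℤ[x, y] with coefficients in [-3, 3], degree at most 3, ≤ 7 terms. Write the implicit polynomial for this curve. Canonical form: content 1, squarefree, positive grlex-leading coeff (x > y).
3*x^2 - x*y - y^2 - 2*y + 1

deg p = 2. The shape is more complex than any degree-1 curve.
Reading off the gridlines: no x-intercept at any integer in the box.
Solving for integer coefficients yields p as stated.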